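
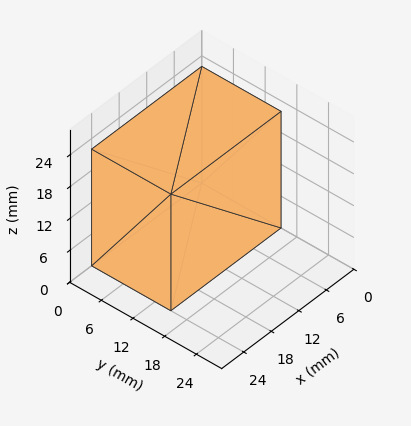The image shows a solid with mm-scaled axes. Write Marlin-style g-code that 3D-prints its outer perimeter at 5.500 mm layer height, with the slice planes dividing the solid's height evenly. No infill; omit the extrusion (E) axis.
Reading the render: the shape is a rectangular box, roughly 24 × 15 mm footprint and 22 mm tall (dimensions read to the nearest mm from the axis ticks). For the g-code, the solid's height is divided into equal slices at the stated Δz and each level perimeter traced with G1 moves after a G0 lift.

; perimeter-only toolpath
G21 ; units = mm
G90 ; absolute positioning
G28 ; home
; layer 1
G0 Z5.500
G0 X0.000 Y0.000
G1 X24.000 Y0.000
G1 X24.000 Y15.000
G1 X0.000 Y15.000
G1 X0.000 Y0.000
; layer 2
G0 Z11.000
G0 X0.000 Y0.000
G1 X24.000 Y0.000
G1 X24.000 Y15.000
G1 X0.000 Y15.000
G1 X0.000 Y0.000
; layer 3
G0 Z16.500
G0 X0.000 Y0.000
G1 X24.000 Y0.000
G1 X24.000 Y15.000
G1 X0.000 Y15.000
G1 X0.000 Y0.000
; layer 4
G0 Z22.000
G0 X0.000 Y0.000
G1 X24.000 Y0.000
G1 X24.000 Y15.000
G1 X0.000 Y15.000
G1 X0.000 Y0.000
M2 ; end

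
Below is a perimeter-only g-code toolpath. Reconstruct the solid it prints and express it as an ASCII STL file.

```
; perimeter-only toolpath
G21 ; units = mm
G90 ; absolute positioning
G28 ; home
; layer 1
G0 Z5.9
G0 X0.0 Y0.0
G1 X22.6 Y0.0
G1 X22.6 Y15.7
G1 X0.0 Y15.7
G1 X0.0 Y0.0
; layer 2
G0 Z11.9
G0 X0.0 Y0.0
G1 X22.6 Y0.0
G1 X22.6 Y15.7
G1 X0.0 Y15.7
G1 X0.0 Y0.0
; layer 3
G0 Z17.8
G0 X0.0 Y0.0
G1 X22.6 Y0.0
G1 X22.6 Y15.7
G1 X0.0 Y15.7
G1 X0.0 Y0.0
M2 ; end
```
solid part
  facet normal 0.0000 0.0000 -1.0000
    outer loop
      vertex 22.6 15.7 0.0
      vertex 22.6 0.0 0.0
      vertex 0.0 0.0 0.0
    endloop
  endfacet
  facet normal 0.0000 0.0000 -1.0000
    outer loop
      vertex 0.0 15.7 0.0
      vertex 22.6 15.7 0.0
      vertex 0.0 0.0 0.0
    endloop
  endfacet
  facet normal 0.0000 0.0000 1.0000
    outer loop
      vertex 0.0 0.0 17.8
      vertex 22.6 0.0 17.8
      vertex 22.6 15.7 17.8
    endloop
  endfacet
  facet normal 0.0000 0.0000 1.0000
    outer loop
      vertex 0.0 0.0 17.8
      vertex 22.6 15.7 17.8
      vertex 0.0 15.7 17.8
    endloop
  endfacet
  facet normal 0.0000 -1.0000 0.0000
    outer loop
      vertex 0.0 0.0 0.0
      vertex 22.6 0.0 0.0
      vertex 22.6 0.0 17.8
    endloop
  endfacet
  facet normal 0.0000 -1.0000 0.0000
    outer loop
      vertex 0.0 0.0 0.0
      vertex 22.6 0.0 17.8
      vertex 0.0 0.0 17.8
    endloop
  endfacet
  facet normal 0.0000 1.0000 0.0000
    outer loop
      vertex 22.6 15.7 17.8
      vertex 22.6 15.7 0.0
      vertex 0.0 15.7 0.0
    endloop
  endfacet
  facet normal 0.0000 1.0000 0.0000
    outer loop
      vertex 0.0 15.7 17.8
      vertex 22.6 15.7 17.8
      vertex 0.0 15.7 0.0
    endloop
  endfacet
  facet normal -1.0000 0.0000 0.0000
    outer loop
      vertex 0.0 15.7 17.8
      vertex 0.0 15.7 0.0
      vertex 0.0 0.0 0.0
    endloop
  endfacet
  facet normal -1.0000 0.0000 0.0000
    outer loop
      vertex 0.0 0.0 17.8
      vertex 0.0 15.7 17.8
      vertex 0.0 0.0 0.0
    endloop
  endfacet
  facet normal 1.0000 0.0000 0.0000
    outer loop
      vertex 22.6 0.0 0.0
      vertex 22.6 15.7 0.0
      vertex 22.6 15.7 17.8
    endloop
  endfacet
  facet normal 1.0000 0.0000 0.0000
    outer loop
      vertex 22.6 0.0 0.0
      vertex 22.6 15.7 17.8
      vertex 22.6 0.0 17.8
    endloop
  endfacet
endsolid part

The G0 Z moves step by Δz≈5.9 mm. Every layer's G1 loop is the same polygon, so the solid is a straight extrusion of it from z=0 to z≈17.8. Closing with flat bottom and top caps and triangulating gives 12 facets — a rectangular box, roughly 22.6 × 15.7 mm footprint and 17.8 mm tall.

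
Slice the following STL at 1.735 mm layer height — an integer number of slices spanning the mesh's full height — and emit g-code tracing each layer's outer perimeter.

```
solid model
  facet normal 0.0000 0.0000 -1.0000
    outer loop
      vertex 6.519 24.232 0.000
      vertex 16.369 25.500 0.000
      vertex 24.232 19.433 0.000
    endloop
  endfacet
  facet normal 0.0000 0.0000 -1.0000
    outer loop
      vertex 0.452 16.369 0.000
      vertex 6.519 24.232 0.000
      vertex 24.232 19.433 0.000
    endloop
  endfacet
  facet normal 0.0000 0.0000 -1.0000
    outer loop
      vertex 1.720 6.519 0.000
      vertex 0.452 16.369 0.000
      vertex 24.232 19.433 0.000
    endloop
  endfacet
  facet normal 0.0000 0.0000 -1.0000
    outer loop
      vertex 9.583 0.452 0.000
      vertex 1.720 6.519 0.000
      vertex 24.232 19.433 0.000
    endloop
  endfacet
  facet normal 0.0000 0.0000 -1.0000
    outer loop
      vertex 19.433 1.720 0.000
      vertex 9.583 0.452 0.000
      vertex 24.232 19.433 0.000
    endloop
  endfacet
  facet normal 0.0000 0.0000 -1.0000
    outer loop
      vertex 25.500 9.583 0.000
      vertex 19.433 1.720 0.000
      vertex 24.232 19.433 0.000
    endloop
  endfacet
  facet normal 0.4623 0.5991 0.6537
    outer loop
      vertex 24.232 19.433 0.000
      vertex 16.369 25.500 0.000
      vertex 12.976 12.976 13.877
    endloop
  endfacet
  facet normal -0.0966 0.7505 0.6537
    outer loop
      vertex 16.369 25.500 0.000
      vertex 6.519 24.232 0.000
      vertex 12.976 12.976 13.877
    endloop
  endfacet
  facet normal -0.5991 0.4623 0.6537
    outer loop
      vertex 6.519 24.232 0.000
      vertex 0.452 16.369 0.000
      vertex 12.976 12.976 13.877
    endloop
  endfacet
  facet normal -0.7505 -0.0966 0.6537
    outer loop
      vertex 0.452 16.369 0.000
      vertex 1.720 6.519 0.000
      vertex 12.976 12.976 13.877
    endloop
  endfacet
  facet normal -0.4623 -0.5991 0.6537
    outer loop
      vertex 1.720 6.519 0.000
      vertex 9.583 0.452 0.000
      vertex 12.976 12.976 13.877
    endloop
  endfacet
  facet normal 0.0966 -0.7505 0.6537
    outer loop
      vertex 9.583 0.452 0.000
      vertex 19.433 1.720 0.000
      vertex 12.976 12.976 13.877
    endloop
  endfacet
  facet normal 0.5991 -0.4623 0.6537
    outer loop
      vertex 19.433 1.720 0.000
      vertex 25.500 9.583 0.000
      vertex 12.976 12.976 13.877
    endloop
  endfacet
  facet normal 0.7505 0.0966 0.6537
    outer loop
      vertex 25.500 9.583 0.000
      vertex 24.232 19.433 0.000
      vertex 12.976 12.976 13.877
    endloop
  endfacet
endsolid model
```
; perimeter-only toolpath
G21 ; units = mm
G90 ; absolute positioning
G28 ; home
; layer 1
G0 Z1.735
G0 X22.825 Y18.626
G1 X15.945 Y23.934
G1 X7.326 Y22.825
G1 X2.018 Y15.945
G1 X3.127 Y7.326
G1 X10.007 Y2.018
G1 X18.626 Y3.127
G1 X23.934 Y10.007
G1 X22.825 Y18.626
; layer 2
G0 Z3.469
G0 X21.418 Y17.819
G1 X15.521 Y22.369
G1 X8.133 Y21.418
G1 X3.583 Y15.521
G1 X4.534 Y8.133
G1 X10.431 Y3.583
G1 X17.819 Y4.534
G1 X22.369 Y10.431
G1 X21.418 Y17.819
; layer 3
G0 Z5.204
G0 X20.011 Y17.012
G1 X15.097 Y20.803
G1 X8.940 Y20.011
G1 X5.149 Y15.097
G1 X5.941 Y8.940
G1 X10.855 Y5.149
G1 X17.012 Y5.941
G1 X20.803 Y10.855
G1 X20.011 Y17.012
; layer 4
G0 Z6.939
G0 X18.604 Y16.204
G1 X14.672 Y19.238
G1 X9.748 Y18.604
G1 X6.714 Y14.672
G1 X7.348 Y9.748
G1 X11.280 Y6.714
G1 X16.204 Y7.348
G1 X19.238 Y11.280
G1 X18.604 Y16.204
; layer 5
G0 Z8.673
G0 X17.197 Y15.397
G1 X14.248 Y17.672
G1 X10.555 Y17.197
G1 X8.280 Y14.248
G1 X8.755 Y10.555
G1 X11.704 Y8.280
G1 X15.397 Y8.755
G1 X17.672 Y11.704
G1 X17.197 Y15.397
; layer 6
G0 Z10.408
G0 X15.790 Y14.590
G1 X13.824 Y16.107
G1 X11.362 Y15.790
G1 X9.845 Y13.824
G1 X10.162 Y11.362
G1 X12.128 Y9.845
G1 X14.590 Y10.162
G1 X16.107 Y12.128
G1 X15.790 Y14.590
; layer 7
G0 Z12.142
G0 X14.383 Y13.783
G1 X13.400 Y14.542
G1 X12.169 Y14.383
G1 X11.411 Y13.400
G1 X11.569 Y12.169
G1 X12.552 Y11.411
G1 X13.783 Y11.569
G1 X14.542 Y12.552
G1 X14.383 Y13.783
M2 ; end

The solid is a regular 8-sided pyramid, base circumscribed radius ≈ 13 mm, apex at z ≈ 13.9 mm. Slicing at Δz = 1.735 mm — 8 equal slices spanning the solid's height, so layer i sits at z = i·h/8 — gives 7 non-empty perimeters. Each is a 8-segment closed polygon; G0 lifts to the layer z and rapids to the start vertex, then G1 traces the edges. The cross-section shrinks linearly with z (the slice at the apex is degenerate and omitted).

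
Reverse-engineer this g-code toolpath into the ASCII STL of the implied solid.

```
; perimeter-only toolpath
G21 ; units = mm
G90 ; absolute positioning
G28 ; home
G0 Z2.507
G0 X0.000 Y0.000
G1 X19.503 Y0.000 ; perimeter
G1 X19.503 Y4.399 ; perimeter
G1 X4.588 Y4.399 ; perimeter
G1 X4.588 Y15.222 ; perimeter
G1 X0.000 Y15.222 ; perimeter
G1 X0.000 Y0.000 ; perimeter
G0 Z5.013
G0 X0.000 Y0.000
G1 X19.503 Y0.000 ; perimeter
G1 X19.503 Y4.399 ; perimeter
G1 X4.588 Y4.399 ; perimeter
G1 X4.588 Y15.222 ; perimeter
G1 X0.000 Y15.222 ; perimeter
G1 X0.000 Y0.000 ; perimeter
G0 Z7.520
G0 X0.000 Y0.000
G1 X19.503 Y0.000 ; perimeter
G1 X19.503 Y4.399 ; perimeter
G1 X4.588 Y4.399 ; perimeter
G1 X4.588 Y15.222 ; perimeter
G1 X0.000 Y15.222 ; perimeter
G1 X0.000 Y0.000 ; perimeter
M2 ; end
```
solid part
  facet normal 0.0000 0.0000 -1.0000
    outer loop
      vertex 19.503 4.399 0.000
      vertex 19.503 0.000 0.000
      vertex 0.000 0.000 0.000
    endloop
  endfacet
  facet normal 0.0000 0.0000 -1.0000
    outer loop
      vertex 4.588 4.399 0.000
      vertex 19.503 4.399 0.000
      vertex 0.000 0.000 0.000
    endloop
  endfacet
  facet normal 0.0000 0.0000 -1.0000
    outer loop
      vertex 4.588 15.222 0.000
      vertex 4.588 4.399 0.000
      vertex 0.000 0.000 0.000
    endloop
  endfacet
  facet normal 0.0000 0.0000 -1.0000
    outer loop
      vertex 0.000 15.222 0.000
      vertex 4.588 15.222 0.000
      vertex 0.000 0.000 0.000
    endloop
  endfacet
  facet normal 0.0000 0.0000 1.0000
    outer loop
      vertex 0.000 0.000 7.520
      vertex 19.503 0.000 7.520
      vertex 19.503 4.399 7.520
    endloop
  endfacet
  facet normal 0.0000 0.0000 1.0000
    outer loop
      vertex 0.000 0.000 7.520
      vertex 19.503 4.399 7.520
      vertex 4.588 4.399 7.520
    endloop
  endfacet
  facet normal 0.0000 0.0000 1.0000
    outer loop
      vertex 0.000 0.000 7.520
      vertex 4.588 4.399 7.520
      vertex 4.588 15.222 7.520
    endloop
  endfacet
  facet normal 0.0000 0.0000 1.0000
    outer loop
      vertex 0.000 0.000 7.520
      vertex 4.588 15.222 7.520
      vertex 0.000 15.222 7.520
    endloop
  endfacet
  facet normal 0.0000 -1.0000 0.0000
    outer loop
      vertex 0.000 0.000 0.000
      vertex 19.503 0.000 0.000
      vertex 19.503 0.000 7.520
    endloop
  endfacet
  facet normal 0.0000 -1.0000 0.0000
    outer loop
      vertex 0.000 0.000 0.000
      vertex 19.503 0.000 7.520
      vertex 0.000 0.000 7.520
    endloop
  endfacet
  facet normal 1.0000 0.0000 0.0000
    outer loop
      vertex 19.503 0.000 0.000
      vertex 19.503 4.399 0.000
      vertex 19.503 4.399 7.520
    endloop
  endfacet
  facet normal 1.0000 0.0000 0.0000
    outer loop
      vertex 19.503 0.000 0.000
      vertex 19.503 4.399 7.520
      vertex 19.503 0.000 7.520
    endloop
  endfacet
  facet normal 0.0000 1.0000 0.0000
    outer loop
      vertex 19.503 4.399 0.000
      vertex 4.588 4.399 0.000
      vertex 4.588 4.399 7.520
    endloop
  endfacet
  facet normal 0.0000 1.0000 0.0000
    outer loop
      vertex 19.503 4.399 0.000
      vertex 4.588 4.399 7.520
      vertex 19.503 4.399 7.520
    endloop
  endfacet
  facet normal 1.0000 0.0000 0.0000
    outer loop
      vertex 4.588 4.399 0.000
      vertex 4.588 15.222 0.000
      vertex 4.588 15.222 7.520
    endloop
  endfacet
  facet normal 1.0000 0.0000 0.0000
    outer loop
      vertex 4.588 4.399 0.000
      vertex 4.588 15.222 7.520
      vertex 4.588 4.399 7.520
    endloop
  endfacet
  facet normal 0.0000 1.0000 0.0000
    outer loop
      vertex 4.588 15.222 0.000
      vertex 0.000 15.222 0.000
      vertex 0.000 15.222 7.520
    endloop
  endfacet
  facet normal 0.0000 1.0000 0.0000
    outer loop
      vertex 4.588 15.222 0.000
      vertex 0.000 15.222 7.520
      vertex 4.588 15.222 7.520
    endloop
  endfacet
  facet normal -1.0000 0.0000 0.0000
    outer loop
      vertex 0.000 15.222 0.000
      vertex 0.000 0.000 0.000
      vertex 0.000 0.000 7.520
    endloop
  endfacet
  facet normal -1.0000 0.0000 0.0000
    outer loop
      vertex 0.000 15.222 0.000
      vertex 0.000 0.000 7.520
      vertex 0.000 15.222 7.520
    endloop
  endfacet
endsolid part

The G0 Z moves step by Δz≈2.507 mm. Every layer's G1 loop is the same polygon, so the solid is a straight extrusion of it from z=0 to z≈7.52. Closing with flat bottom and top caps and triangulating gives 20 facets — an L-shaped prism: outer 19.5 × 15.2 mm, arm thicknesses ≈ 4.4 mm (horizontal) and 4.59 mm (vertical), extruded 7.52 mm in z.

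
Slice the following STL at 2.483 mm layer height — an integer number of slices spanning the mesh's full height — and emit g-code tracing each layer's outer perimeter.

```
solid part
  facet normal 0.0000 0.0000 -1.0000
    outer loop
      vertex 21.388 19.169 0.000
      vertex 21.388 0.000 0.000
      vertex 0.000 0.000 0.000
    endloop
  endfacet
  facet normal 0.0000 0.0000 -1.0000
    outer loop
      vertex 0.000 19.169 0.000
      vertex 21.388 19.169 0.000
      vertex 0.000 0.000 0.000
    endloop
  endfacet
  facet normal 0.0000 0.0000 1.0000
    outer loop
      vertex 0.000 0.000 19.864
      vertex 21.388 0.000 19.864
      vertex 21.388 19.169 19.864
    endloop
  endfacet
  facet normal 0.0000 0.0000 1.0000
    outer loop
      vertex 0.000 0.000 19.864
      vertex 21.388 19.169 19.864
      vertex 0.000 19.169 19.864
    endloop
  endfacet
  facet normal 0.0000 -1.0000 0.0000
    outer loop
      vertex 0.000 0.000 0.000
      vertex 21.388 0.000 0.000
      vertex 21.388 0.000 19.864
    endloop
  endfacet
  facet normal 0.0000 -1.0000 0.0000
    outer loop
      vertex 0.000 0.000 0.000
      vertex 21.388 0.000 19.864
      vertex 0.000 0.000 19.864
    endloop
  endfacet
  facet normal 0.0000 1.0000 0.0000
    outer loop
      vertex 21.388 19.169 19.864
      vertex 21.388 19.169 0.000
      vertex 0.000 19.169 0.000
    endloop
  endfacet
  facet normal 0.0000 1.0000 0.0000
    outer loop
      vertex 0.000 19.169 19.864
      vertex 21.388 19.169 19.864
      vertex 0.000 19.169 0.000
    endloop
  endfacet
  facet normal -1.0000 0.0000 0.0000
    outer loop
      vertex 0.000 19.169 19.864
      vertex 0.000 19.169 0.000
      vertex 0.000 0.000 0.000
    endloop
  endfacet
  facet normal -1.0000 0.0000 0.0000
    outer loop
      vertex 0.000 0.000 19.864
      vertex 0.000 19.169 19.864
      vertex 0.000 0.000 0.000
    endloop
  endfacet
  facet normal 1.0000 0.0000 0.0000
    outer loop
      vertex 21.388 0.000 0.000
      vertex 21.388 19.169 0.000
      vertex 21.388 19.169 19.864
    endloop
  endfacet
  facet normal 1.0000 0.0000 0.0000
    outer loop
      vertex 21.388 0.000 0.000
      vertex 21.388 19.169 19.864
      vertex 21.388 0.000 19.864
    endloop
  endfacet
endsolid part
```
; perimeter-only toolpath
G21 ; units = mm
G90 ; absolute positioning
G28 ; home
; layer 1
G0 Z2.483
G0 X0.000 Y0.000
G1 X21.388 Y0.000
G1 X21.388 Y19.169
G1 X0.000 Y19.169
G1 X0.000 Y0.000
; layer 2
G0 Z4.966
G0 X0.000 Y0.000
G1 X21.388 Y0.000
G1 X21.388 Y19.169
G1 X0.000 Y19.169
G1 X0.000 Y0.000
; layer 3
G0 Z7.449
G0 X0.000 Y0.000
G1 X21.388 Y0.000
G1 X21.388 Y19.169
G1 X0.000 Y19.169
G1 X0.000 Y0.000
; layer 4
G0 Z9.932
G0 X0.000 Y0.000
G1 X21.388 Y0.000
G1 X21.388 Y19.169
G1 X0.000 Y19.169
G1 X0.000 Y0.000
; layer 5
G0 Z12.415
G0 X0.000 Y0.000
G1 X21.388 Y0.000
G1 X21.388 Y19.169
G1 X0.000 Y19.169
G1 X0.000 Y0.000
; layer 6
G0 Z14.898
G0 X0.000 Y0.000
G1 X21.388 Y0.000
G1 X21.388 Y19.169
G1 X0.000 Y19.169
G1 X0.000 Y0.000
; layer 7
G0 Z17.381
G0 X0.000 Y0.000
G1 X21.388 Y0.000
G1 X21.388 Y19.169
G1 X0.000 Y19.169
G1 X0.000 Y0.000
; layer 8
G0 Z19.864
G0 X0.000 Y0.000
G1 X21.388 Y0.000
G1 X21.388 Y19.169
G1 X0.000 Y19.169
G1 X0.000 Y0.000
M2 ; end

The solid is a rectangular box, roughly 21.4 × 19.2 mm footprint and 19.9 mm tall. Slicing at Δz = 2.483 mm — 8 equal slices spanning the solid's height, so layer i sits at z = i·h/8 — gives 8 non-empty perimeters. Each is a 4-segment closed polygon; G0 lifts to the layer z and rapids to the start vertex, then G1 traces the edges.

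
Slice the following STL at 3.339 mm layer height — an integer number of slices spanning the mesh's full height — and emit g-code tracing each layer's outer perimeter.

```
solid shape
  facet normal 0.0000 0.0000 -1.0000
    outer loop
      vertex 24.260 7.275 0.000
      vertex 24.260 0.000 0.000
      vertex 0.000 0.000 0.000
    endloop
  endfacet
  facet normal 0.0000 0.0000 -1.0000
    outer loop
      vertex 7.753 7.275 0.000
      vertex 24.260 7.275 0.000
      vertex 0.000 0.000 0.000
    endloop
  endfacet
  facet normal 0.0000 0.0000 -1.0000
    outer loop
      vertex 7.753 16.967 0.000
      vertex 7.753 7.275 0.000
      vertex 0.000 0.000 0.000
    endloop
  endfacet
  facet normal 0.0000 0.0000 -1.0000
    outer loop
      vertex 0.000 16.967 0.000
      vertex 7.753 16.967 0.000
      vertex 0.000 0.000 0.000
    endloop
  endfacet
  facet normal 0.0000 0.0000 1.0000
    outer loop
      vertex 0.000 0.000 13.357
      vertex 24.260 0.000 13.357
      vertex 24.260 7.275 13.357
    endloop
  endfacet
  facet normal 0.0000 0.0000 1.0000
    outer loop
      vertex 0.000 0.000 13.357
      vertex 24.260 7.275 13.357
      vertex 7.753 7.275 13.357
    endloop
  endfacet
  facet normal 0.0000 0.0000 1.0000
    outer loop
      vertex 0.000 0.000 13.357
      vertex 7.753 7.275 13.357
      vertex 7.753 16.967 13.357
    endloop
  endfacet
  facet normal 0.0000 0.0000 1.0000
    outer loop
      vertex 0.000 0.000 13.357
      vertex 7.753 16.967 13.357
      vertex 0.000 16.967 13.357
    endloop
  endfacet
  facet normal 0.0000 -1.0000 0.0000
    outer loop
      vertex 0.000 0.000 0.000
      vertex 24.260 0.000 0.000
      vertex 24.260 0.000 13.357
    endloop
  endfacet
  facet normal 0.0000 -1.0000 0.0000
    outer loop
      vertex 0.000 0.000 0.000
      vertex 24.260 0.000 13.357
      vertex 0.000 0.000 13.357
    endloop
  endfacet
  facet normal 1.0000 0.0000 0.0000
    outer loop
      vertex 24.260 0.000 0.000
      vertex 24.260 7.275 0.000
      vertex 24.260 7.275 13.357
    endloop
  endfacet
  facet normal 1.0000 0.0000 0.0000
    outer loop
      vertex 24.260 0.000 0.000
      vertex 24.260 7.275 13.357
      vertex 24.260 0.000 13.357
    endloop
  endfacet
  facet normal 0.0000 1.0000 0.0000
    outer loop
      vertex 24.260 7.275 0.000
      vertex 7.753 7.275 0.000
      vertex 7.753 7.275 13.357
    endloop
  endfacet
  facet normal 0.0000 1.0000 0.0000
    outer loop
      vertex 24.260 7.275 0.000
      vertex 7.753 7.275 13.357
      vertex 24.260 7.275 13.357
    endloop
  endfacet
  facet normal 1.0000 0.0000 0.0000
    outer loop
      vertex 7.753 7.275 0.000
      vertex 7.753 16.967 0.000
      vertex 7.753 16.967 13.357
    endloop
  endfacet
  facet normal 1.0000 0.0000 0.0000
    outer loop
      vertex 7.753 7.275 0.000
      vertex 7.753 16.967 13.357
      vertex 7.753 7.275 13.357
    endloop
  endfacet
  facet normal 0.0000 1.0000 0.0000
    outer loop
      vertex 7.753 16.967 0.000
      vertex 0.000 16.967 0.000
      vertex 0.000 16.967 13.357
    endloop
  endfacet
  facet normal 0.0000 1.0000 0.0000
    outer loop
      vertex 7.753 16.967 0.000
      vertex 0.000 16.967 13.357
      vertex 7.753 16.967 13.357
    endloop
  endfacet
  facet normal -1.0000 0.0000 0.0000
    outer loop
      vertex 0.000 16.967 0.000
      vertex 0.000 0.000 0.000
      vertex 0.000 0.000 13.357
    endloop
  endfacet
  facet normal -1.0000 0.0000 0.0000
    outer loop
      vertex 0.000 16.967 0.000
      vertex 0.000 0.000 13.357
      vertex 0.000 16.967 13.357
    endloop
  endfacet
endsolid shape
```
; perimeter-only toolpath
G21 ; units = mm
G90 ; absolute positioning
G28 ; home
; layer 1
G0 Z3.339
G0 X0.000 Y0.000
G1 X24.260 Y0.000
G1 X24.260 Y7.275
G1 X7.753 Y7.275
G1 X7.753 Y16.967
G1 X0.000 Y16.967
G1 X0.000 Y0.000
; layer 2
G0 Z6.678
G0 X0.000 Y0.000
G1 X24.260 Y0.000
G1 X24.260 Y7.275
G1 X7.753 Y7.275
G1 X7.753 Y16.967
G1 X0.000 Y16.967
G1 X0.000 Y0.000
; layer 3
G0 Z10.018
G0 X0.000 Y0.000
G1 X24.260 Y0.000
G1 X24.260 Y7.275
G1 X7.753 Y7.275
G1 X7.753 Y16.967
G1 X0.000 Y16.967
G1 X0.000 Y0.000
; layer 4
G0 Z13.357
G0 X0.000 Y0.000
G1 X24.260 Y0.000
G1 X24.260 Y7.275
G1 X7.753 Y7.275
G1 X7.753 Y16.967
G1 X0.000 Y16.967
G1 X0.000 Y0.000
M2 ; end

The solid is an L-shaped prism: outer 24.3 × 17 mm, arm thicknesses ≈ 7.28 mm (horizontal) and 7.75 mm (vertical), extruded 13.4 mm in z. Slicing at Δz = 3.339 mm — 4 equal slices spanning the solid's height, so layer i sits at z = i·h/4 — gives 4 non-empty perimeters. Each is a 6-segment closed polygon; G0 lifts to the layer z and rapids to the start vertex, then G1 traces the edges.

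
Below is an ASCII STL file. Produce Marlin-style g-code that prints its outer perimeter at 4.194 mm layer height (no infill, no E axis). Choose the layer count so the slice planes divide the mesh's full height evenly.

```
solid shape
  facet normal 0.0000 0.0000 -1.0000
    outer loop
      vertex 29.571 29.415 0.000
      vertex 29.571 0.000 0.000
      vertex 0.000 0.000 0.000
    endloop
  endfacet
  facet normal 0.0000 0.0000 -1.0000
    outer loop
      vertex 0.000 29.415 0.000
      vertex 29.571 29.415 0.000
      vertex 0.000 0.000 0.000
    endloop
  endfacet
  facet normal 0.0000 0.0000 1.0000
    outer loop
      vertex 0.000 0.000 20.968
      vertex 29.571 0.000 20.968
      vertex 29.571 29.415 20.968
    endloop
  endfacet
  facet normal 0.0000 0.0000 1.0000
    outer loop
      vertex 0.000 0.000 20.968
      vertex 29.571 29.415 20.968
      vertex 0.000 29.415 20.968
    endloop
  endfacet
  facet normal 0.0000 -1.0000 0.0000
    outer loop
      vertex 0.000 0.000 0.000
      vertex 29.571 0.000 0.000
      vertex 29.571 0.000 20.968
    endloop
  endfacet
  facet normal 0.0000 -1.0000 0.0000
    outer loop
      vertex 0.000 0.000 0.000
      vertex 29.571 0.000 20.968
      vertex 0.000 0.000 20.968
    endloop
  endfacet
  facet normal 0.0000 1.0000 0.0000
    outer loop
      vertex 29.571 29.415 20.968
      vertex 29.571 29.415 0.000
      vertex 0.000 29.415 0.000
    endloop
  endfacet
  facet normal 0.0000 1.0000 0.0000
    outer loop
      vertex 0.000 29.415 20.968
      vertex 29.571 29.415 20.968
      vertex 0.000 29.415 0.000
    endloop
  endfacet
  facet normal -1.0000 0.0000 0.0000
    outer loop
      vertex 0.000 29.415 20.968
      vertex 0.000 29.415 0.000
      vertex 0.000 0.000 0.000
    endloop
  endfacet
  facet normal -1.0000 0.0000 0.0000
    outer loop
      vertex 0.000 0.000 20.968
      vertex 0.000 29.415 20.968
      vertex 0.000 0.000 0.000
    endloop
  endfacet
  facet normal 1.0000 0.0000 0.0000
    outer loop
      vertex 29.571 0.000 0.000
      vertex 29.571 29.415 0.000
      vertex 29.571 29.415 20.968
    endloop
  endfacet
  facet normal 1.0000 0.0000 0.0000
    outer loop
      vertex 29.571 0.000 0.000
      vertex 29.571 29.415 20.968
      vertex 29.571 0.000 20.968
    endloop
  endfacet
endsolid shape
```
; perimeter-only toolpath
G21 ; units = mm
G90 ; absolute positioning
G28 ; home
; layer 1
G0 Z4.194
G0 X0.000 Y0.000
G1 X29.571 Y0.000
G1 X29.571 Y29.415
G1 X0.000 Y29.415
G1 X0.000 Y0.000
; layer 2
G0 Z8.387
G0 X0.000 Y0.000
G1 X29.571 Y0.000
G1 X29.571 Y29.415
G1 X0.000 Y29.415
G1 X0.000 Y0.000
; layer 3
G0 Z12.581
G0 X0.000 Y0.000
G1 X29.571 Y0.000
G1 X29.571 Y29.415
G1 X0.000 Y29.415
G1 X0.000 Y0.000
; layer 4
G0 Z16.774
G0 X0.000 Y0.000
G1 X29.571 Y0.000
G1 X29.571 Y29.415
G1 X0.000 Y29.415
G1 X0.000 Y0.000
; layer 5
G0 Z20.968
G0 X0.000 Y0.000
G1 X29.571 Y0.000
G1 X29.571 Y29.415
G1 X0.000 Y29.415
G1 X0.000 Y0.000
M2 ; end

The solid is a rectangular box, roughly 29.6 × 29.4 mm footprint and 21 mm tall. Slicing at Δz = 4.194 mm — 5 equal slices spanning the solid's height, so layer i sits at z = i·h/5 — gives 5 non-empty perimeters. Each is a 4-segment closed polygon; G0 lifts to the layer z and rapids to the start vertex, then G1 traces the edges.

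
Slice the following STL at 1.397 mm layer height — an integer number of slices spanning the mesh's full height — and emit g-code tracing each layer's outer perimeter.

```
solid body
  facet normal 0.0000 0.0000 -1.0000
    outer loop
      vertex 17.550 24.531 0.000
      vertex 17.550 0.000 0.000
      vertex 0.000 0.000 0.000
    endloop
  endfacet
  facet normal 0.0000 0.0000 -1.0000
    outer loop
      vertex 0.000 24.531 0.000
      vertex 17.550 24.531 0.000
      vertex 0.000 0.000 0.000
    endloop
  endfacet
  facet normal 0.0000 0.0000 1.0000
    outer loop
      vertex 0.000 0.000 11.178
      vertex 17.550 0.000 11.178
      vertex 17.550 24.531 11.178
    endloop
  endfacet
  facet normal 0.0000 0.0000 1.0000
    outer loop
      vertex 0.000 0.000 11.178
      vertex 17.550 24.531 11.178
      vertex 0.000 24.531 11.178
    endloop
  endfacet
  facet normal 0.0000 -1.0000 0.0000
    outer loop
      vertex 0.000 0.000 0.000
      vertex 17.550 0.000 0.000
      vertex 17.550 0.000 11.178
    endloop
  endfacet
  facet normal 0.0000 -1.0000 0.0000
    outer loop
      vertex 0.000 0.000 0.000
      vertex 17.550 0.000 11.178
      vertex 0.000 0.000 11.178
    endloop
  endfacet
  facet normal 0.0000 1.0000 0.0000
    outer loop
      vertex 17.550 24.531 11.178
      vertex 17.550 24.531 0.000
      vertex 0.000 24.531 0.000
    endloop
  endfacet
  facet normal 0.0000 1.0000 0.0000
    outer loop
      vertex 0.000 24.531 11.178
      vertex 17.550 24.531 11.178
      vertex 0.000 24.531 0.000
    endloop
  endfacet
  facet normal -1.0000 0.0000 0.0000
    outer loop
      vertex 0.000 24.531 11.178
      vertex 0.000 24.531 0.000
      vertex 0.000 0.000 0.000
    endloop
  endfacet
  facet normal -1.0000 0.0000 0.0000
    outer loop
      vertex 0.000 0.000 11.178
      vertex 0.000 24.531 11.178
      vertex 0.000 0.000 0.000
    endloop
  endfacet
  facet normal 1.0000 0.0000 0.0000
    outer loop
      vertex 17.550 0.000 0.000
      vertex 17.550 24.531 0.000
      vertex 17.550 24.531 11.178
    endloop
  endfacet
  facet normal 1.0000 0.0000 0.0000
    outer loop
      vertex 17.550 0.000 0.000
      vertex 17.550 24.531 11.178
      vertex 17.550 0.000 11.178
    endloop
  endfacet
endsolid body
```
; perimeter-only toolpath
G21 ; units = mm
G90 ; absolute positioning
G28 ; home
; layer 1
G0 Z1.397
G0 X0.000 Y0.000
G1 X17.550 Y0.000
G1 X17.550 Y24.531
G1 X0.000 Y24.531
G1 X0.000 Y0.000
; layer 2
G0 Z2.795
G0 X0.000 Y0.000
G1 X17.550 Y0.000
G1 X17.550 Y24.531
G1 X0.000 Y24.531
G1 X0.000 Y0.000
; layer 3
G0 Z4.192
G0 X0.000 Y0.000
G1 X17.550 Y0.000
G1 X17.550 Y24.531
G1 X0.000 Y24.531
G1 X0.000 Y0.000
; layer 4
G0 Z5.589
G0 X0.000 Y0.000
G1 X17.550 Y0.000
G1 X17.550 Y24.531
G1 X0.000 Y24.531
G1 X0.000 Y0.000
; layer 5
G0 Z6.986
G0 X0.000 Y0.000
G1 X17.550 Y0.000
G1 X17.550 Y24.531
G1 X0.000 Y24.531
G1 X0.000 Y0.000
; layer 6
G0 Z8.384
G0 X0.000 Y0.000
G1 X17.550 Y0.000
G1 X17.550 Y24.531
G1 X0.000 Y24.531
G1 X0.000 Y0.000
; layer 7
G0 Z9.781
G0 X0.000 Y0.000
G1 X17.550 Y0.000
G1 X17.550 Y24.531
G1 X0.000 Y24.531
G1 X0.000 Y0.000
; layer 8
G0 Z11.178
G0 X0.000 Y0.000
G1 X17.550 Y0.000
G1 X17.550 Y24.531
G1 X0.000 Y24.531
G1 X0.000 Y0.000
M2 ; end

The solid is a rectangular box, roughly 17.6 × 24.5 mm footprint and 11.2 mm tall. Slicing at Δz = 1.397 mm — 8 equal slices spanning the solid's height, so layer i sits at z = i·h/8 — gives 8 non-empty perimeters. Each is a 4-segment closed polygon; G0 lifts to the layer z and rapids to the start vertex, then G1 traces the edges.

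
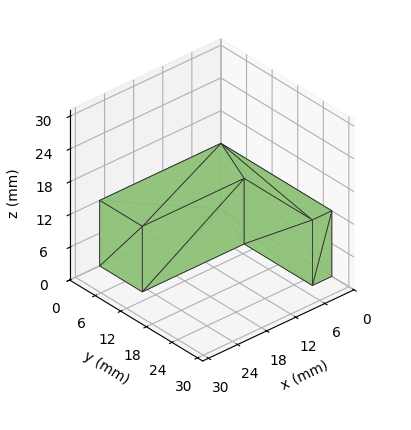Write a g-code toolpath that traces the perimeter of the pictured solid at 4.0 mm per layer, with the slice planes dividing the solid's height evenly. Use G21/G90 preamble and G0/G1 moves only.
Reading the render: the shape is an L-shaped prism: outer 25 × 26 mm, arm thicknesses ≈ 10 mm (horizontal) and 4 mm (vertical), extruded 12 mm in z (dimensions read to the nearest mm from the axis ticks). For the g-code, the solid's height is divided into equal slices at the stated Δz and each level perimeter traced with G1 moves after a G0 lift.

; perimeter-only toolpath
G21 ; units = mm
G90 ; absolute positioning
G28 ; home
; layer 1
G0 Z4.0
G0 X0.0 Y0.0
G1 X25.0 Y0.0
G1 X25.0 Y10.0
G1 X4.0 Y10.0
G1 X4.0 Y26.0
G1 X0.0 Y26.0
G1 X0.0 Y0.0
; layer 2
G0 Z8.0
G0 X0.0 Y0.0
G1 X25.0 Y0.0
G1 X25.0 Y10.0
G1 X4.0 Y10.0
G1 X4.0 Y26.0
G1 X0.0 Y26.0
G1 X0.0 Y0.0
; layer 3
G0 Z12.0
G0 X0.0 Y0.0
G1 X25.0 Y0.0
G1 X25.0 Y10.0
G1 X4.0 Y10.0
G1 X4.0 Y26.0
G1 X0.0 Y26.0
G1 X0.0 Y0.0
M2 ; end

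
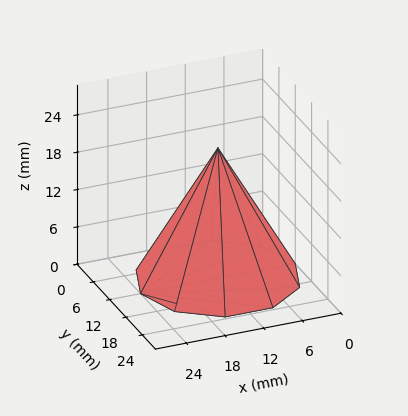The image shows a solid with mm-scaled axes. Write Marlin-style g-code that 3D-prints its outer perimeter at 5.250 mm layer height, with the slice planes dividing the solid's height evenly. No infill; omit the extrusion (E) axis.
Reading the render: the shape is a regular 10-sided pyramid, base circumscribed radius ≈ 12 mm, apex at z ≈ 21 mm (dimensions read to the nearest mm from the axis ticks). For the g-code, the solid's height is divided into equal slices at the stated Δz and each level perimeter traced with G1 moves after a G0 lift.

; perimeter-only toolpath
G21 ; units = mm
G90 ; absolute positioning
G28 ; home
; layer 1
G0 Z5.250
G0 X21.000 Y12.000
G1 X19.281 Y17.290
G1 X14.781 Y20.560
G1 X9.219 Y20.560
G1 X4.719 Y17.290
G1 X3.000 Y12.000
G1 X4.719 Y6.710
G1 X9.219 Y3.440
G1 X14.781 Y3.440
G1 X19.281 Y6.710
G1 X21.000 Y12.000
; layer 2
G0 Z10.500
G0 X18.000 Y12.000
G1 X16.854 Y15.527
G1 X13.854 Y17.706
G1 X10.146 Y17.706
G1 X7.146 Y15.527
G1 X6.000 Y12.000
G1 X7.146 Y8.473
G1 X10.146 Y6.293
G1 X13.854 Y6.293
G1 X16.854 Y8.473
G1 X18.000 Y12.000
; layer 3
G0 Z15.750
G0 X15.000 Y12.000
G1 X14.427 Y13.763
G1 X12.927 Y14.853
G1 X11.073 Y14.853
G1 X9.573 Y13.763
G1 X9.000 Y12.000
G1 X9.573 Y10.237
G1 X11.073 Y9.147
G1 X12.927 Y9.147
G1 X14.427 Y10.237
G1 X15.000 Y12.000
M2 ; end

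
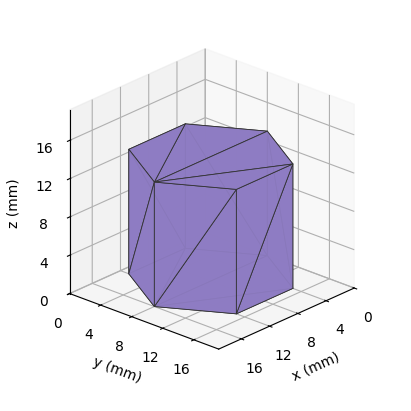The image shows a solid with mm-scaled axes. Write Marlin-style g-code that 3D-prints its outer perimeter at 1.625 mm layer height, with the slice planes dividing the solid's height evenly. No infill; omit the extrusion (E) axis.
Reading the render: the shape is a regular 6-sided prism (a cylinder approximated with 6 flat sides), circumscribed radius ≈ 8 mm, height ≈ 13 mm (dimensions read to the nearest mm from the axis ticks). For the g-code, the solid's height is divided into equal slices at the stated Δz and each level perimeter traced with G1 moves after a G0 lift.

; perimeter-only toolpath
G21 ; units = mm
G90 ; absolute positioning
G28 ; home
; layer 1
G0 Z1.625
G0 X16.000 Y8.000
G1 X12.000 Y14.928
G1 X4.000 Y14.928
G1 X0.000 Y8.000
G1 X4.000 Y1.072
G1 X12.000 Y1.072
G1 X16.000 Y8.000
; layer 2
G0 Z3.250
G0 X16.000 Y8.000
G1 X12.000 Y14.928
G1 X4.000 Y14.928
G1 X0.000 Y8.000
G1 X4.000 Y1.072
G1 X12.000 Y1.072
G1 X16.000 Y8.000
; layer 3
G0 Z4.875
G0 X16.000 Y8.000
G1 X12.000 Y14.928
G1 X4.000 Y14.928
G1 X0.000 Y8.000
G1 X4.000 Y1.072
G1 X12.000 Y1.072
G1 X16.000 Y8.000
; layer 4
G0 Z6.500
G0 X16.000 Y8.000
G1 X12.000 Y14.928
G1 X4.000 Y14.928
G1 X0.000 Y8.000
G1 X4.000 Y1.072
G1 X12.000 Y1.072
G1 X16.000 Y8.000
; layer 5
G0 Z8.125
G0 X16.000 Y8.000
G1 X12.000 Y14.928
G1 X4.000 Y14.928
G1 X0.000 Y8.000
G1 X4.000 Y1.072
G1 X12.000 Y1.072
G1 X16.000 Y8.000
; layer 6
G0 Z9.750
G0 X16.000 Y8.000
G1 X12.000 Y14.928
G1 X4.000 Y14.928
G1 X0.000 Y8.000
G1 X4.000 Y1.072
G1 X12.000 Y1.072
G1 X16.000 Y8.000
; layer 7
G0 Z11.375
G0 X16.000 Y8.000
G1 X12.000 Y14.928
G1 X4.000 Y14.928
G1 X0.000 Y8.000
G1 X4.000 Y1.072
G1 X12.000 Y1.072
G1 X16.000 Y8.000
; layer 8
G0 Z13.000
G0 X16.000 Y8.000
G1 X12.000 Y14.928
G1 X4.000 Y14.928
G1 X0.000 Y8.000
G1 X4.000 Y1.072
G1 X12.000 Y1.072
G1 X16.000 Y8.000
M2 ; end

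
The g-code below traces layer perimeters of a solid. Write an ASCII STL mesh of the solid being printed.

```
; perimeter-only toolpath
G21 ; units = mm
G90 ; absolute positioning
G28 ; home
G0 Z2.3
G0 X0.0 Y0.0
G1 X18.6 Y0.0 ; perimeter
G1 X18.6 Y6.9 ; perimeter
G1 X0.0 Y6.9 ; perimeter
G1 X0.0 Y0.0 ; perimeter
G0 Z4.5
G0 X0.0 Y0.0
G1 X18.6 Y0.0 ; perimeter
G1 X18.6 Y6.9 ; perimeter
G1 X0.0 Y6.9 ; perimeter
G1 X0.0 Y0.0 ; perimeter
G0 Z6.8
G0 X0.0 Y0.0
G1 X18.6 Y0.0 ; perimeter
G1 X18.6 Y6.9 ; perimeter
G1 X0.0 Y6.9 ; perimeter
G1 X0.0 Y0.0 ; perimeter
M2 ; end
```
solid part
  facet normal 0.0000 0.0000 -1.0000
    outer loop
      vertex 18.6 6.9 0.0
      vertex 18.6 0.0 0.0
      vertex 0.0 0.0 0.0
    endloop
  endfacet
  facet normal 0.0000 0.0000 -1.0000
    outer loop
      vertex 0.0 6.9 0.0
      vertex 18.6 6.9 0.0
      vertex 0.0 0.0 0.0
    endloop
  endfacet
  facet normal 0.0000 0.0000 1.0000
    outer loop
      vertex 0.0 0.0 6.8
      vertex 18.6 0.0 6.8
      vertex 18.6 6.9 6.8
    endloop
  endfacet
  facet normal 0.0000 0.0000 1.0000
    outer loop
      vertex 0.0 0.0 6.8
      vertex 18.6 6.9 6.8
      vertex 0.0 6.9 6.8
    endloop
  endfacet
  facet normal 0.0000 -1.0000 0.0000
    outer loop
      vertex 0.0 0.0 0.0
      vertex 18.6 0.0 0.0
      vertex 18.6 0.0 6.8
    endloop
  endfacet
  facet normal 0.0000 -1.0000 0.0000
    outer loop
      vertex 0.0 0.0 0.0
      vertex 18.6 0.0 6.8
      vertex 0.0 0.0 6.8
    endloop
  endfacet
  facet normal 0.0000 1.0000 0.0000
    outer loop
      vertex 18.6 6.9 6.8
      vertex 18.6 6.9 0.0
      vertex 0.0 6.9 0.0
    endloop
  endfacet
  facet normal 0.0000 1.0000 0.0000
    outer loop
      vertex 0.0 6.9 6.8
      vertex 18.6 6.9 6.8
      vertex 0.0 6.9 0.0
    endloop
  endfacet
  facet normal -1.0000 0.0000 0.0000
    outer loop
      vertex 0.0 6.9 6.8
      vertex 0.0 6.9 0.0
      vertex 0.0 0.0 0.0
    endloop
  endfacet
  facet normal -1.0000 0.0000 0.0000
    outer loop
      vertex 0.0 0.0 6.8
      vertex 0.0 6.9 6.8
      vertex 0.0 0.0 0.0
    endloop
  endfacet
  facet normal 1.0000 0.0000 0.0000
    outer loop
      vertex 18.6 0.0 0.0
      vertex 18.6 6.9 0.0
      vertex 18.6 6.9 6.8
    endloop
  endfacet
  facet normal 1.0000 0.0000 0.0000
    outer loop
      vertex 18.6 0.0 0.0
      vertex 18.6 6.9 6.8
      vertex 18.6 0.0 6.8
    endloop
  endfacet
endsolid part

The G0 Z moves step by Δz≈2.3 mm. Every layer's G1 loop is the same polygon, so the solid is a straight extrusion of it from z=0 to z≈6.8. Closing with flat bottom and top caps and triangulating gives 12 facets — a rectangular box, roughly 18.6 × 6.9 mm footprint and 6.8 mm tall.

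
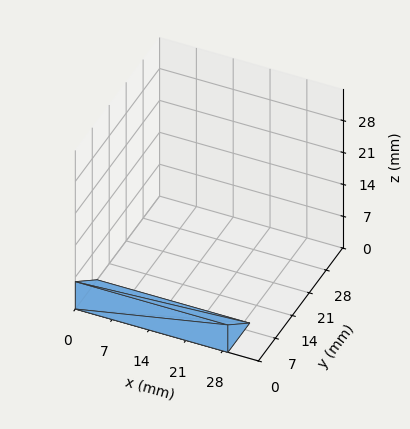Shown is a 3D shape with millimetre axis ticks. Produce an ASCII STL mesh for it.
Reading the render: the shape is a wedge (ramp): 29 × 9 mm base, rising to 6 mm along the y=0 edge and sloping linearly to z=0 at y=9 (dimensions read to the nearest mm from the axis ticks). For the STL, each face is triangulated and given an outward normal.

solid part
  facet normal 0.0000 0.0000 -1.0000
    outer loop
      vertex 29.000 9.000 0.000
      vertex 29.000 0.000 0.000
      vertex 0.000 0.000 0.000
    endloop
  endfacet
  facet normal 0.0000 0.0000 -1.0000
    outer loop
      vertex 0.000 9.000 0.000
      vertex 29.000 9.000 0.000
      vertex 0.000 0.000 0.000
    endloop
  endfacet
  facet normal 0.0000 -1.0000 0.0000
    outer loop
      vertex 0.000 0.000 0.000
      vertex 29.000 0.000 0.000
      vertex 29.000 0.000 6.000
    endloop
  endfacet
  facet normal 0.0000 -1.0000 0.0000
    outer loop
      vertex 0.000 0.000 0.000
      vertex 29.000 0.000 6.000
      vertex 0.000 0.000 6.000
    endloop
  endfacet
  facet normal 0.0000 0.5547 0.8321
    outer loop
      vertex 0.000 0.000 6.000
      vertex 29.000 0.000 6.000
      vertex 29.000 9.000 0.000
    endloop
  endfacet
  facet normal 0.0000 0.5547 0.8321
    outer loop
      vertex 0.000 0.000 6.000
      vertex 29.000 9.000 0.000
      vertex 0.000 9.000 0.000
    endloop
  endfacet
  facet normal -1.0000 0.0000 0.0000
    outer loop
      vertex 0.000 0.000 6.000
      vertex 0.000 9.000 0.000
      vertex 0.000 0.000 0.000
    endloop
  endfacet
  facet normal 1.0000 0.0000 0.0000
    outer loop
      vertex 29.000 0.000 0.000
      vertex 29.000 9.000 0.000
      vertex 29.000 0.000 6.000
    endloop
  endfacet
endsolid part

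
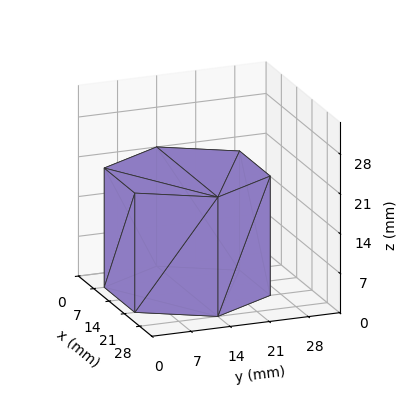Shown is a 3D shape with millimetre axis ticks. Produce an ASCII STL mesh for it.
Reading the render: the shape is a regular 6-sided prism (a cylinder approximated with 6 flat sides), circumscribed radius ≈ 14 mm, height ≈ 21 mm (dimensions read to the nearest mm from the axis ticks). For the STL, each face is triangulated and given an outward normal.

solid part
  facet normal 0.0000 0.0000 -1.0000
    outer loop
      vertex 7.00 26.12 0.00
      vertex 21.00 26.12 0.00
      vertex 28.00 14.00 0.00
    endloop
  endfacet
  facet normal 0.0000 0.0000 -1.0000
    outer loop
      vertex 0.00 14.00 0.00
      vertex 7.00 26.12 0.00
      vertex 28.00 14.00 0.00
    endloop
  endfacet
  facet normal 0.0000 0.0000 -1.0000
    outer loop
      vertex 7.00 1.88 0.00
      vertex 0.00 14.00 0.00
      vertex 28.00 14.00 0.00
    endloop
  endfacet
  facet normal 0.0000 0.0000 -1.0000
    outer loop
      vertex 21.00 1.88 0.00
      vertex 7.00 1.88 0.00
      vertex 28.00 14.00 0.00
    endloop
  endfacet
  facet normal 0.0000 0.0000 1.0000
    outer loop
      vertex 28.00 14.00 21.00
      vertex 21.00 26.12 21.00
      vertex 7.00 26.12 21.00
    endloop
  endfacet
  facet normal 0.0000 0.0000 1.0000
    outer loop
      vertex 28.00 14.00 21.00
      vertex 7.00 26.12 21.00
      vertex 0.00 14.00 21.00
    endloop
  endfacet
  facet normal 0.0000 0.0000 1.0000
    outer loop
      vertex 28.00 14.00 21.00
      vertex 0.00 14.00 21.00
      vertex 7.00 1.88 21.00
    endloop
  endfacet
  facet normal 0.0000 0.0000 1.0000
    outer loop
      vertex 28.00 14.00 21.00
      vertex 7.00 1.88 21.00
      vertex 21.00 1.88 21.00
    endloop
  endfacet
  facet normal 0.8659 0.5001 0.0000
    outer loop
      vertex 28.00 14.00 0.00
      vertex 21.00 26.12 0.00
      vertex 21.00 26.12 21.00
    endloop
  endfacet
  facet normal 0.8659 0.5001 0.0000
    outer loop
      vertex 28.00 14.00 0.00
      vertex 21.00 26.12 21.00
      vertex 28.00 14.00 21.00
    endloop
  endfacet
  facet normal 0.0000 1.0000 0.0000
    outer loop
      vertex 21.00 26.12 0.00
      vertex 7.00 26.12 0.00
      vertex 7.00 26.12 21.00
    endloop
  endfacet
  facet normal 0.0000 1.0000 0.0000
    outer loop
      vertex 21.00 26.12 0.00
      vertex 7.00 26.12 21.00
      vertex 21.00 26.12 21.00
    endloop
  endfacet
  facet normal -0.8659 0.5001 0.0000
    outer loop
      vertex 7.00 26.12 0.00
      vertex 0.00 14.00 0.00
      vertex 0.00 14.00 21.00
    endloop
  endfacet
  facet normal -0.8659 0.5001 0.0000
    outer loop
      vertex 7.00 26.12 0.00
      vertex 0.00 14.00 21.00
      vertex 7.00 26.12 21.00
    endloop
  endfacet
  facet normal -0.8659 -0.5001 0.0000
    outer loop
      vertex 0.00 14.00 0.00
      vertex 7.00 1.88 0.00
      vertex 7.00 1.88 21.00
    endloop
  endfacet
  facet normal -0.8659 -0.5001 0.0000
    outer loop
      vertex 0.00 14.00 0.00
      vertex 7.00 1.88 21.00
      vertex 0.00 14.00 21.00
    endloop
  endfacet
  facet normal 0.0000 -1.0000 0.0000
    outer loop
      vertex 7.00 1.88 0.00
      vertex 21.00 1.88 0.00
      vertex 21.00 1.88 21.00
    endloop
  endfacet
  facet normal 0.0000 -1.0000 0.0000
    outer loop
      vertex 7.00 1.88 0.00
      vertex 21.00 1.88 21.00
      vertex 7.00 1.88 21.00
    endloop
  endfacet
  facet normal 0.8659 -0.5001 0.0000
    outer loop
      vertex 21.00 1.88 0.00
      vertex 28.00 14.00 0.00
      vertex 28.00 14.00 21.00
    endloop
  endfacet
  facet normal 0.8659 -0.5001 0.0000
    outer loop
      vertex 21.00 1.88 0.00
      vertex 28.00 14.00 21.00
      vertex 21.00 1.88 21.00
    endloop
  endfacet
endsolid part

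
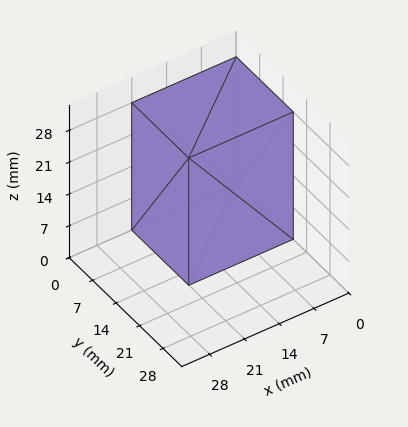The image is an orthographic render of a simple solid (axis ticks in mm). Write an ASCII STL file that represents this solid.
Reading the render: the shape is a rectangular box, roughly 21 × 17 mm footprint and 28 mm tall (dimensions read to the nearest mm from the axis ticks). For the STL, each face is triangulated and given an outward normal.

solid part
  facet normal 0.0000 0.0000 -1.0000
    outer loop
      vertex 21.00 17.00 0.00
      vertex 21.00 0.00 0.00
      vertex 0.00 0.00 0.00
    endloop
  endfacet
  facet normal 0.0000 0.0000 -1.0000
    outer loop
      vertex 0.00 17.00 0.00
      vertex 21.00 17.00 0.00
      vertex 0.00 0.00 0.00
    endloop
  endfacet
  facet normal 0.0000 0.0000 1.0000
    outer loop
      vertex 0.00 0.00 28.00
      vertex 21.00 0.00 28.00
      vertex 21.00 17.00 28.00
    endloop
  endfacet
  facet normal 0.0000 0.0000 1.0000
    outer loop
      vertex 0.00 0.00 28.00
      vertex 21.00 17.00 28.00
      vertex 0.00 17.00 28.00
    endloop
  endfacet
  facet normal 0.0000 -1.0000 0.0000
    outer loop
      vertex 0.00 0.00 0.00
      vertex 21.00 0.00 0.00
      vertex 21.00 0.00 28.00
    endloop
  endfacet
  facet normal 0.0000 -1.0000 0.0000
    outer loop
      vertex 0.00 0.00 0.00
      vertex 21.00 0.00 28.00
      vertex 0.00 0.00 28.00
    endloop
  endfacet
  facet normal 0.0000 1.0000 0.0000
    outer loop
      vertex 21.00 17.00 28.00
      vertex 21.00 17.00 0.00
      vertex 0.00 17.00 0.00
    endloop
  endfacet
  facet normal 0.0000 1.0000 0.0000
    outer loop
      vertex 0.00 17.00 28.00
      vertex 21.00 17.00 28.00
      vertex 0.00 17.00 0.00
    endloop
  endfacet
  facet normal -1.0000 0.0000 0.0000
    outer loop
      vertex 0.00 17.00 28.00
      vertex 0.00 17.00 0.00
      vertex 0.00 0.00 0.00
    endloop
  endfacet
  facet normal -1.0000 0.0000 0.0000
    outer loop
      vertex 0.00 0.00 28.00
      vertex 0.00 17.00 28.00
      vertex 0.00 0.00 0.00
    endloop
  endfacet
  facet normal 1.0000 0.0000 0.0000
    outer loop
      vertex 21.00 0.00 0.00
      vertex 21.00 17.00 0.00
      vertex 21.00 17.00 28.00
    endloop
  endfacet
  facet normal 1.0000 0.0000 0.0000
    outer loop
      vertex 21.00 0.00 0.00
      vertex 21.00 17.00 28.00
      vertex 21.00 0.00 28.00
    endloop
  endfacet
endsolid part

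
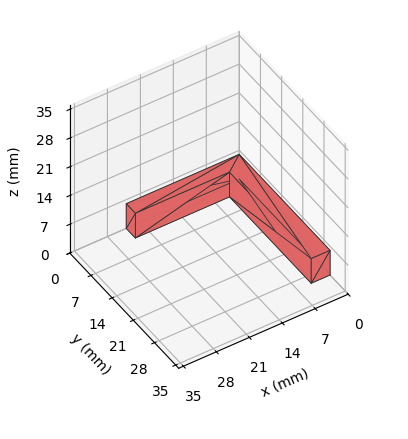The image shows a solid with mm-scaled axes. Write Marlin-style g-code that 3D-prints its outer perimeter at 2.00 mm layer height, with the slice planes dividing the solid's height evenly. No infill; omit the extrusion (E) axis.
Reading the render: the shape is an L-shaped prism: outer 24 × 30 mm, arm thicknesses ≈ 3 mm (horizontal) and 4 mm (vertical), extruded 6 mm in z (dimensions read to the nearest mm from the axis ticks). For the g-code, the solid's height is divided into equal slices at the stated Δz and each level perimeter traced with G1 moves after a G0 lift.

; perimeter-only toolpath
G21 ; units = mm
G90 ; absolute positioning
G28 ; home
; layer 1
G0 Z2.00
G0 X0.00 Y0.00
G1 X24.00 Y0.00
G1 X24.00 Y3.00
G1 X4.00 Y3.00
G1 X4.00 Y30.00
G1 X0.00 Y30.00
G1 X0.00 Y0.00
; layer 2
G0 Z4.00
G0 X0.00 Y0.00
G1 X24.00 Y0.00
G1 X24.00 Y3.00
G1 X4.00 Y3.00
G1 X4.00 Y30.00
G1 X0.00 Y30.00
G1 X0.00 Y0.00
; layer 3
G0 Z6.00
G0 X0.00 Y0.00
G1 X24.00 Y0.00
G1 X24.00 Y3.00
G1 X4.00 Y3.00
G1 X4.00 Y30.00
G1 X0.00 Y30.00
G1 X0.00 Y0.00
M2 ; end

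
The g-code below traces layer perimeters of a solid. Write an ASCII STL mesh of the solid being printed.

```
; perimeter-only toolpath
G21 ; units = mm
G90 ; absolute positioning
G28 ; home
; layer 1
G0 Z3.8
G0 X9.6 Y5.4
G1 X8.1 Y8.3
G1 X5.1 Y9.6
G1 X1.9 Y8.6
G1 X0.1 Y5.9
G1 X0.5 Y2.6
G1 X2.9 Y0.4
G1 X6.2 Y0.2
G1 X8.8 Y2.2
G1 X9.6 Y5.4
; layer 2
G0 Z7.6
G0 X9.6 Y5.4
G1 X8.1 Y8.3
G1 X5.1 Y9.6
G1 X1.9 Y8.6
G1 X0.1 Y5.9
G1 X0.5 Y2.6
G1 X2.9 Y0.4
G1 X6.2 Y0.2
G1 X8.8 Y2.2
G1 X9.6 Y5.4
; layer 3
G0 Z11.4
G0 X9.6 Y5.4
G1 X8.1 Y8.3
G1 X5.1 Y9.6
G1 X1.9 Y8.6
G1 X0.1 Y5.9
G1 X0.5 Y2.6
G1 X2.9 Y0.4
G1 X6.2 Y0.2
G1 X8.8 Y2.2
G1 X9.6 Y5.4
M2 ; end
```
solid part
  facet normal 0.0000 0.0000 -1.0000
    outer loop
      vertex 5.1 9.6 0.0
      vertex 8.1 8.3 0.0
      vertex 9.6 5.4 0.0
    endloop
  endfacet
  facet normal 0.0000 0.0000 -1.0000
    outer loop
      vertex 1.9 8.6 0.0
      vertex 5.1 9.6 0.0
      vertex 9.6 5.4 0.0
    endloop
  endfacet
  facet normal 0.0000 0.0000 -1.0000
    outer loop
      vertex 0.1 5.9 0.0
      vertex 1.9 8.6 0.0
      vertex 9.6 5.4 0.0
    endloop
  endfacet
  facet normal 0.0000 0.0000 -1.0000
    outer loop
      vertex 0.5 2.6 0.0
      vertex 0.1 5.9 0.0
      vertex 9.6 5.4 0.0
    endloop
  endfacet
  facet normal 0.0000 0.0000 -1.0000
    outer loop
      vertex 2.9 0.4 0.0
      vertex 0.5 2.6 0.0
      vertex 9.6 5.4 0.0
    endloop
  endfacet
  facet normal 0.0000 0.0000 -1.0000
    outer loop
      vertex 6.2 0.2 0.0
      vertex 2.9 0.4 0.0
      vertex 9.6 5.4 0.0
    endloop
  endfacet
  facet normal 0.0000 0.0000 -1.0000
    outer loop
      vertex 8.8 2.2 0.0
      vertex 6.2 0.2 0.0
      vertex 9.6 5.4 0.0
    endloop
  endfacet
  facet normal 0.0000 0.0000 1.0000
    outer loop
      vertex 9.6 5.4 11.4
      vertex 8.1 8.3 11.4
      vertex 5.1 9.6 11.4
    endloop
  endfacet
  facet normal 0.0000 0.0000 1.0000
    outer loop
      vertex 9.6 5.4 11.4
      vertex 5.1 9.6 11.4
      vertex 1.9 8.6 11.4
    endloop
  endfacet
  facet normal 0.0000 0.0000 1.0000
    outer loop
      vertex 9.6 5.4 11.4
      vertex 1.9 8.6 11.4
      vertex 0.1 5.9 11.4
    endloop
  endfacet
  facet normal 0.0000 0.0000 1.0000
    outer loop
      vertex 9.6 5.4 11.4
      vertex 0.1 5.9 11.4
      vertex 0.5 2.6 11.4
    endloop
  endfacet
  facet normal 0.0000 0.0000 1.0000
    outer loop
      vertex 9.6 5.4 11.4
      vertex 0.5 2.6 11.4
      vertex 2.9 0.4 11.4
    endloop
  endfacet
  facet normal 0.0000 0.0000 1.0000
    outer loop
      vertex 9.6 5.4 11.4
      vertex 2.9 0.4 11.4
      vertex 6.2 0.2 11.4
    endloop
  endfacet
  facet normal 0.0000 0.0000 1.0000
    outer loop
      vertex 9.6 5.4 11.4
      vertex 6.2 0.2 11.4
      vertex 8.8 2.2 11.4
    endloop
  endfacet
  facet normal 0.8882 0.4594 0.0000
    outer loop
      vertex 9.6 5.4 0.0
      vertex 8.1 8.3 0.0
      vertex 8.1 8.3 11.4
    endloop
  endfacet
  facet normal 0.8882 0.4594 0.0000
    outer loop
      vertex 9.6 5.4 0.0
      vertex 8.1 8.3 11.4
      vertex 9.6 5.4 11.4
    endloop
  endfacet
  facet normal 0.3976 0.9176 0.0000
    outer loop
      vertex 8.1 8.3 0.0
      vertex 5.1 9.6 0.0
      vertex 5.1 9.6 11.4
    endloop
  endfacet
  facet normal 0.3976 0.9176 0.0000
    outer loop
      vertex 8.1 8.3 0.0
      vertex 5.1 9.6 11.4
      vertex 8.1 8.3 11.4
    endloop
  endfacet
  facet normal -0.2983 0.9545 0.0000
    outer loop
      vertex 5.1 9.6 0.0
      vertex 1.9 8.6 0.0
      vertex 1.9 8.6 11.4
    endloop
  endfacet
  facet normal -0.2983 0.9545 0.0000
    outer loop
      vertex 5.1 9.6 0.0
      vertex 1.9 8.6 11.4
      vertex 5.1 9.6 11.4
    endloop
  endfacet
  facet normal -0.8321 0.5547 0.0000
    outer loop
      vertex 1.9 8.6 0.0
      vertex 0.1 5.9 0.0
      vertex 0.1 5.9 11.4
    endloop
  endfacet
  facet normal -0.8321 0.5547 0.0000
    outer loop
      vertex 1.9 8.6 0.0
      vertex 0.1 5.9 11.4
      vertex 1.9 8.6 11.4
    endloop
  endfacet
  facet normal -0.9927 -0.1203 0.0000
    outer loop
      vertex 0.1 5.9 0.0
      vertex 0.5 2.6 0.0
      vertex 0.5 2.6 11.4
    endloop
  endfacet
  facet normal -0.9927 -0.1203 0.0000
    outer loop
      vertex 0.1 5.9 0.0
      vertex 0.5 2.6 11.4
      vertex 0.1 5.9 11.4
    endloop
  endfacet
  facet normal -0.6757 -0.7372 0.0000
    outer loop
      vertex 0.5 2.6 0.0
      vertex 2.9 0.4 0.0
      vertex 2.9 0.4 11.4
    endloop
  endfacet
  facet normal -0.6757 -0.7372 0.0000
    outer loop
      vertex 0.5 2.6 0.0
      vertex 2.9 0.4 11.4
      vertex 0.5 2.6 11.4
    endloop
  endfacet
  facet normal -0.0605 -0.9982 0.0000
    outer loop
      vertex 2.9 0.4 0.0
      vertex 6.2 0.2 0.0
      vertex 6.2 0.2 11.4
    endloop
  endfacet
  facet normal -0.0605 -0.9982 0.0000
    outer loop
      vertex 2.9 0.4 0.0
      vertex 6.2 0.2 11.4
      vertex 2.9 0.4 11.4
    endloop
  endfacet
  facet normal 0.6097 -0.7926 0.0000
    outer loop
      vertex 6.2 0.2 0.0
      vertex 8.8 2.2 0.0
      vertex 8.8 2.2 11.4
    endloop
  endfacet
  facet normal 0.6097 -0.7926 0.0000
    outer loop
      vertex 6.2 0.2 0.0
      vertex 8.8 2.2 11.4
      vertex 6.2 0.2 11.4
    endloop
  endfacet
  facet normal 0.9701 -0.2425 0.0000
    outer loop
      vertex 8.8 2.2 0.0
      vertex 9.6 5.4 0.0
      vertex 9.6 5.4 11.4
    endloop
  endfacet
  facet normal 0.9701 -0.2425 0.0000
    outer loop
      vertex 8.8 2.2 0.0
      vertex 9.6 5.4 11.4
      vertex 8.8 2.2 11.4
    endloop
  endfacet
endsolid part

The G0 Z moves step by Δz≈3.8 mm. Every layer's G1 loop is the same polygon, so the solid is a straight extrusion of it from z=0 to z≈11.4. Closing with flat bottom and top caps and triangulating gives 32 facets — a regular 9-sided prism (a cylinder approximated with 9 flat sides), circumscribed radius ≈ 4.8 mm, height ≈ 11.4 mm.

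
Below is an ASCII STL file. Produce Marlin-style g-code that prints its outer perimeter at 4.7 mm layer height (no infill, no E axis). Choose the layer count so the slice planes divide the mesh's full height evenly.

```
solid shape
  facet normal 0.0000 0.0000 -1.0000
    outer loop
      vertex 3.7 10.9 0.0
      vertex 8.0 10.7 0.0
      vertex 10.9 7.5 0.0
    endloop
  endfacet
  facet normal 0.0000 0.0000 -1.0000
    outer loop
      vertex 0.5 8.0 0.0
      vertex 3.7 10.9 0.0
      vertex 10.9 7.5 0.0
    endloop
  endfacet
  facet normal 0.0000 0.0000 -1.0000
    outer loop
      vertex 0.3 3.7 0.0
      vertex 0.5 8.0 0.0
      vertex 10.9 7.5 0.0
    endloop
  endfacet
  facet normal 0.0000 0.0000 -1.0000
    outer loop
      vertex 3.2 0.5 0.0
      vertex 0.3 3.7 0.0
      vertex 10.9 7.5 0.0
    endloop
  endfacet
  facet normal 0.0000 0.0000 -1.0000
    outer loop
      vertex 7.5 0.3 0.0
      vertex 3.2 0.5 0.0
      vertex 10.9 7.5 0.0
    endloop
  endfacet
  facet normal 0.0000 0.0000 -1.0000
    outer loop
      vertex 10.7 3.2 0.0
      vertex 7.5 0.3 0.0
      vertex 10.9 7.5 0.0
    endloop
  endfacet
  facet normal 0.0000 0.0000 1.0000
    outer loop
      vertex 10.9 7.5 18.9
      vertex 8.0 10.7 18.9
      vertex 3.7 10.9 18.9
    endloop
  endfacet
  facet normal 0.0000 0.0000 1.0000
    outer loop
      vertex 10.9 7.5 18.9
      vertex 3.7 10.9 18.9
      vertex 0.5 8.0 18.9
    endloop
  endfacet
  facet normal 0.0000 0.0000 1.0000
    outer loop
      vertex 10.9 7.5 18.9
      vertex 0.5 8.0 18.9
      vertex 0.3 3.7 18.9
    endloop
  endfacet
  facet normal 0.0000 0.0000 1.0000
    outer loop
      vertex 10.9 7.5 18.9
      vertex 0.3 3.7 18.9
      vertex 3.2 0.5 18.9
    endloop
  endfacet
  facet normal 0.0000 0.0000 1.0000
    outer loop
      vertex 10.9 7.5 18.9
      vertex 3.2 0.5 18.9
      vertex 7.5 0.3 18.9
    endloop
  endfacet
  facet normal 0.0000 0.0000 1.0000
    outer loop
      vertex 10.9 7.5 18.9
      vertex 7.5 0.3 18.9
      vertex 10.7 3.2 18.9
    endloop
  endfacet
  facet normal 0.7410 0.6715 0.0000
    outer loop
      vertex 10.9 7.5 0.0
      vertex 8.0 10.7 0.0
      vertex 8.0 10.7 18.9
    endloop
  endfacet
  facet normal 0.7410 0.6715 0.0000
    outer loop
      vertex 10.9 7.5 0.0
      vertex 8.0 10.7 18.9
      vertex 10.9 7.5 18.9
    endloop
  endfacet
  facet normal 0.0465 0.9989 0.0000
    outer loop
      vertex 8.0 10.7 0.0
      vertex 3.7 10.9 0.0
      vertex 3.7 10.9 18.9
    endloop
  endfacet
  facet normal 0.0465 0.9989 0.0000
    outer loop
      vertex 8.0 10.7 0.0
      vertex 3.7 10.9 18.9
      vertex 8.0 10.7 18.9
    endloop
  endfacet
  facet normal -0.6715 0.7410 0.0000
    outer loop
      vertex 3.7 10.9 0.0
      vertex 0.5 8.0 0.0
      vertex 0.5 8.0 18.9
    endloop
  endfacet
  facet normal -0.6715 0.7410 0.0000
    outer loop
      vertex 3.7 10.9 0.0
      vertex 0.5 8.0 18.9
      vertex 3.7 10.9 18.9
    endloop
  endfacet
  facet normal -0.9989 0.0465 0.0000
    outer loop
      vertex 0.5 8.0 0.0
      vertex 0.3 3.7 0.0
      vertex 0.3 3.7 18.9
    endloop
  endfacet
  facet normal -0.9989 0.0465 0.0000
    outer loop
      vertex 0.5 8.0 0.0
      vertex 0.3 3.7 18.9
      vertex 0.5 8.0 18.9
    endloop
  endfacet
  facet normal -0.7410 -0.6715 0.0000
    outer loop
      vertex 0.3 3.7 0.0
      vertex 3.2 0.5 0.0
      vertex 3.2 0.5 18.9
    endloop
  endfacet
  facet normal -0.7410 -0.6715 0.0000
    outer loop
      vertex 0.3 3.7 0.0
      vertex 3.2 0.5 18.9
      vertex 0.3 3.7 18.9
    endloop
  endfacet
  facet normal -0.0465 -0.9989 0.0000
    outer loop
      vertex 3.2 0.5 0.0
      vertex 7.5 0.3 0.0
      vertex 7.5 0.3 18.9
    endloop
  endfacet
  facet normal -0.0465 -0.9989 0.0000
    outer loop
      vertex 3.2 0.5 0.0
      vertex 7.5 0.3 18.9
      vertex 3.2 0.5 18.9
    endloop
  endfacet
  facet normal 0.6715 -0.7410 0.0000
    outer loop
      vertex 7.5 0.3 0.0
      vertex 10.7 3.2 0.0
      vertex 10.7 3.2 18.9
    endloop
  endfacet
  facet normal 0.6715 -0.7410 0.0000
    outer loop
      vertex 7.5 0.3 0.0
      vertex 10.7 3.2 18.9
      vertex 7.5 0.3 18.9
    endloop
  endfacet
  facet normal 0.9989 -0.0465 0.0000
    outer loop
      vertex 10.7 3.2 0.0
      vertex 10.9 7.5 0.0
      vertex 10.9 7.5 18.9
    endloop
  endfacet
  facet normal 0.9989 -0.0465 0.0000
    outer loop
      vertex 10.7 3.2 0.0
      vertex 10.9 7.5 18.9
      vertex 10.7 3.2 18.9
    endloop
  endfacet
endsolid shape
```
; perimeter-only toolpath
G21 ; units = mm
G90 ; absolute positioning
G28 ; home
; layer 1
G0 Z4.7
G0 X10.9 Y7.5
G1 X8.0 Y10.7
G1 X3.7 Y10.9
G1 X0.5 Y8.0
G1 X0.3 Y3.7
G1 X3.2 Y0.5
G1 X7.5 Y0.3
G1 X10.7 Y3.2
G1 X10.9 Y7.5
; layer 2
G0 Z9.4
G0 X10.9 Y7.5
G1 X8.0 Y10.7
G1 X3.7 Y10.9
G1 X0.5 Y8.0
G1 X0.3 Y3.7
G1 X3.2 Y0.5
G1 X7.5 Y0.3
G1 X10.7 Y3.2
G1 X10.9 Y7.5
; layer 3
G0 Z14.2
G0 X10.9 Y7.5
G1 X8.0 Y10.7
G1 X3.7 Y10.9
G1 X0.5 Y8.0
G1 X0.3 Y3.7
G1 X3.2 Y0.5
G1 X7.5 Y0.3
G1 X10.7 Y3.2
G1 X10.9 Y7.5
; layer 4
G0 Z18.9
G0 X10.9 Y7.5
G1 X8.0 Y10.7
G1 X3.7 Y10.9
G1 X0.5 Y8.0
G1 X0.3 Y3.7
G1 X3.2 Y0.5
G1 X7.5 Y0.3
G1 X10.7 Y3.2
G1 X10.9 Y7.5
M2 ; end

The solid is a regular 8-sided prism (a cylinder approximated with 8 flat sides), circumscribed radius ≈ 5.6 mm, height ≈ 18.9 mm. Slicing at Δz = 4.7 mm — 4 equal slices spanning the solid's height, so layer i sits at z = i·h/4 — gives 4 non-empty perimeters. Each is a 8-segment closed polygon; G0 lifts to the layer z and rapids to the start vertex, then G1 traces the edges.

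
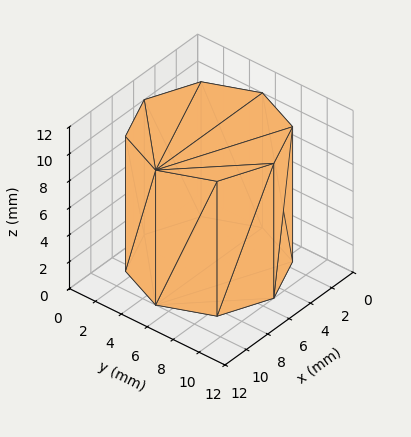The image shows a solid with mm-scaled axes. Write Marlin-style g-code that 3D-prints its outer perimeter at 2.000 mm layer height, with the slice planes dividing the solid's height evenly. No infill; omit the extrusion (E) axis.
Reading the render: the shape is a regular 8-sided prism (a cylinder approximated with 8 flat sides), circumscribed radius ≈ 5 mm, height ≈ 10 mm (dimensions read to the nearest mm from the axis ticks). For the g-code, the solid's height is divided into equal slices at the stated Δz and each level perimeter traced with G1 moves after a G0 lift.

; perimeter-only toolpath
G21 ; units = mm
G90 ; absolute positioning
G28 ; home
; layer 1
G0 Z2.000
G0 X10.000 Y5.000
G1 X8.536 Y8.536
G1 X5.000 Y10.000
G1 X1.464 Y8.536
G1 X0.000 Y5.000
G1 X1.464 Y1.464
G1 X5.000 Y0.000
G1 X8.536 Y1.464
G1 X10.000 Y5.000
; layer 2
G0 Z4.000
G0 X10.000 Y5.000
G1 X8.536 Y8.536
G1 X5.000 Y10.000
G1 X1.464 Y8.536
G1 X0.000 Y5.000
G1 X1.464 Y1.464
G1 X5.000 Y0.000
G1 X8.536 Y1.464
G1 X10.000 Y5.000
; layer 3
G0 Z6.000
G0 X10.000 Y5.000
G1 X8.536 Y8.536
G1 X5.000 Y10.000
G1 X1.464 Y8.536
G1 X0.000 Y5.000
G1 X1.464 Y1.464
G1 X5.000 Y0.000
G1 X8.536 Y1.464
G1 X10.000 Y5.000
; layer 4
G0 Z8.000
G0 X10.000 Y5.000
G1 X8.536 Y8.536
G1 X5.000 Y10.000
G1 X1.464 Y8.536
G1 X0.000 Y5.000
G1 X1.464 Y1.464
G1 X5.000 Y0.000
G1 X8.536 Y1.464
G1 X10.000 Y5.000
; layer 5
G0 Z10.000
G0 X10.000 Y5.000
G1 X8.536 Y8.536
G1 X5.000 Y10.000
G1 X1.464 Y8.536
G1 X0.000 Y5.000
G1 X1.464 Y1.464
G1 X5.000 Y0.000
G1 X8.536 Y1.464
G1 X10.000 Y5.000
M2 ; end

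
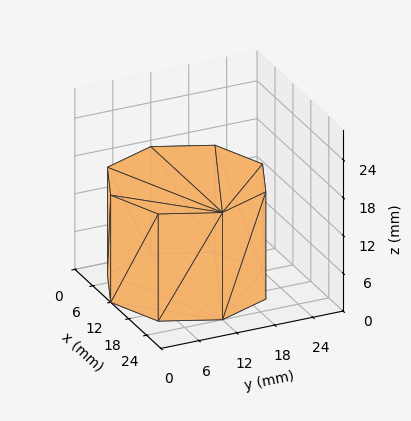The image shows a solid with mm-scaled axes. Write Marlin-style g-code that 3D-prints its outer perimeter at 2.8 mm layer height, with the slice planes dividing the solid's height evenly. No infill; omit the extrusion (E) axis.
Reading the render: the shape is a regular 8-sided prism (a cylinder approximated with 8 flat sides), circumscribed radius ≈ 12 mm, height ≈ 17 mm (dimensions read to the nearest mm from the axis ticks). For the g-code, the solid's height is divided into equal slices at the stated Δz and each level perimeter traced with G1 moves after a G0 lift.

; perimeter-only toolpath
G21 ; units = mm
G90 ; absolute positioning
G28 ; home
; layer 1
G0 Z2.8
G0 X24.0 Y12.0
G1 X20.5 Y20.5
G1 X12.0 Y24.0
G1 X3.5 Y20.5
G1 X0.0 Y12.0
G1 X3.5 Y3.5
G1 X12.0 Y0.0
G1 X20.5 Y3.5
G1 X24.0 Y12.0
; layer 2
G0 Z5.7
G0 X24.0 Y12.0
G1 X20.5 Y20.5
G1 X12.0 Y24.0
G1 X3.5 Y20.5
G1 X0.0 Y12.0
G1 X3.5 Y3.5
G1 X12.0 Y0.0
G1 X20.5 Y3.5
G1 X24.0 Y12.0
; layer 3
G0 Z8.5
G0 X24.0 Y12.0
G1 X20.5 Y20.5
G1 X12.0 Y24.0
G1 X3.5 Y20.5
G1 X0.0 Y12.0
G1 X3.5 Y3.5
G1 X12.0 Y0.0
G1 X20.5 Y3.5
G1 X24.0 Y12.0
; layer 4
G0 Z11.3
G0 X24.0 Y12.0
G1 X20.5 Y20.5
G1 X12.0 Y24.0
G1 X3.5 Y20.5
G1 X0.0 Y12.0
G1 X3.5 Y3.5
G1 X12.0 Y0.0
G1 X20.5 Y3.5
G1 X24.0 Y12.0
; layer 5
G0 Z14.2
G0 X24.0 Y12.0
G1 X20.5 Y20.5
G1 X12.0 Y24.0
G1 X3.5 Y20.5
G1 X0.0 Y12.0
G1 X3.5 Y3.5
G1 X12.0 Y0.0
G1 X20.5 Y3.5
G1 X24.0 Y12.0
; layer 6
G0 Z17.0
G0 X24.0 Y12.0
G1 X20.5 Y20.5
G1 X12.0 Y24.0
G1 X3.5 Y20.5
G1 X0.0 Y12.0
G1 X3.5 Y3.5
G1 X12.0 Y0.0
G1 X20.5 Y3.5
G1 X24.0 Y12.0
M2 ; end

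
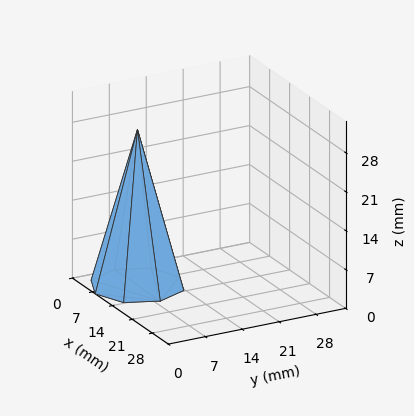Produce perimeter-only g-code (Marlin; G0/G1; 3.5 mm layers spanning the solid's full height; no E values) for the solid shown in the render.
Reading the render: the shape is a regular 8-sided pyramid, base circumscribed radius ≈ 8 mm, apex at z ≈ 28 mm (dimensions read to the nearest mm from the axis ticks). For the g-code, the solid's height is divided into equal slices at the stated Δz and each level perimeter traced with G1 moves after a G0 lift.

; perimeter-only toolpath
G21 ; units = mm
G90 ; absolute positioning
G28 ; home
; layer 1
G0 Z3.5
G0 X15.0 Y8.0
G1 X13.0 Y13.0
G1 X8.0 Y15.0
G1 X3.0 Y13.0
G1 X1.0 Y8.0
G1 X3.0 Y3.0
G1 X8.0 Y1.0
G1 X13.0 Y3.0
G1 X15.0 Y8.0
; layer 2
G0 Z7.0
G0 X14.0 Y8.0
G1 X12.3 Y12.3
G1 X8.0 Y14.0
G1 X3.7 Y12.3
G1 X2.0 Y8.0
G1 X3.7 Y3.7
G1 X8.0 Y2.0
G1 X12.3 Y3.7
G1 X14.0 Y8.0
; layer 3
G0 Z10.5
G0 X13.0 Y8.0
G1 X11.6 Y11.6
G1 X8.0 Y13.0
G1 X4.4 Y11.6
G1 X3.0 Y8.0
G1 X4.4 Y4.4
G1 X8.0 Y3.0
G1 X11.6 Y4.4
G1 X13.0 Y8.0
; layer 4
G0 Z14.0
G0 X12.0 Y8.0
G1 X10.8 Y10.8
G1 X8.0 Y12.0
G1 X5.2 Y10.8
G1 X4.0 Y8.0
G1 X5.2 Y5.2
G1 X8.0 Y4.0
G1 X10.8 Y5.2
G1 X12.0 Y8.0
; layer 5
G0 Z17.5
G0 X11.0 Y8.0
G1 X10.1 Y10.1
G1 X8.0 Y11.0
G1 X5.9 Y10.1
G1 X5.0 Y8.0
G1 X5.9 Y5.9
G1 X8.0 Y5.0
G1 X10.1 Y5.9
G1 X11.0 Y8.0
; layer 6
G0 Z21.0
G0 X10.0 Y8.0
G1 X9.4 Y9.4
G1 X8.0 Y10.0
G1 X6.6 Y9.4
G1 X6.0 Y8.0
G1 X6.6 Y6.6
G1 X8.0 Y6.0
G1 X9.4 Y6.6
G1 X10.0 Y8.0
; layer 7
G0 Z24.5
G0 X9.0 Y8.0
G1 X8.7 Y8.7
G1 X8.0 Y9.0
G1 X7.3 Y8.7
G1 X7.0 Y8.0
G1 X7.3 Y7.3
G1 X8.0 Y7.0
G1 X8.7 Y7.3
G1 X9.0 Y8.0
M2 ; end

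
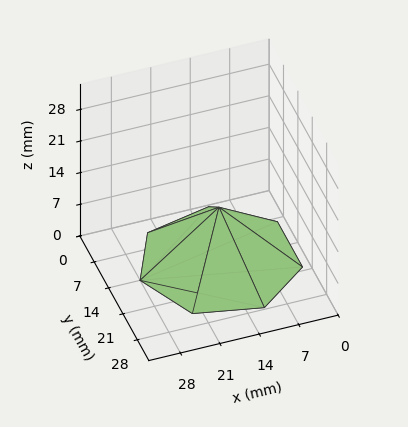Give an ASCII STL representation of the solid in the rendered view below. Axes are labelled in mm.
Reading the render: the shape is a regular 7-sided pyramid, base circumscribed radius ≈ 14 mm, apex at z ≈ 12 mm (dimensions read to the nearest mm from the axis ticks). For the STL, each face is triangulated and given an outward normal.

solid part
  facet normal 0.0000 0.0000 -1.0000
    outer loop
      vertex 10.9 27.6 0.0
      vertex 22.7 24.9 0.0
      vertex 28.0 14.0 0.0
    endloop
  endfacet
  facet normal 0.0000 0.0000 -1.0000
    outer loop
      vertex 1.4 20.1 0.0
      vertex 10.9 27.6 0.0
      vertex 28.0 14.0 0.0
    endloop
  endfacet
  facet normal 0.0000 0.0000 -1.0000
    outer loop
      vertex 1.4 7.9 0.0
      vertex 1.4 20.1 0.0
      vertex 28.0 14.0 0.0
    endloop
  endfacet
  facet normal 0.0000 0.0000 -1.0000
    outer loop
      vertex 10.9 0.4 0.0
      vertex 1.4 7.9 0.0
      vertex 28.0 14.0 0.0
    endloop
  endfacet
  facet normal 0.0000 0.0000 -1.0000
    outer loop
      vertex 22.7 3.1 0.0
      vertex 10.9 0.4 0.0
      vertex 28.0 14.0 0.0
    endloop
  endfacet
  facet normal 0.6205 0.3017 0.7239
    outer loop
      vertex 28.0 14.0 0.0
      vertex 22.7 24.9 0.0
      vertex 14.0 14.0 12.0
    endloop
  endfacet
  facet normal 0.1540 0.6732 0.7232
    outer loop
      vertex 22.7 24.9 0.0
      vertex 10.9 27.6 0.0
      vertex 14.0 14.0 12.0
    endloop
  endfacet
  facet normal -0.4274 0.5414 0.7240
    outer loop
      vertex 10.9 27.6 0.0
      vertex 1.4 20.1 0.0
      vertex 14.0 14.0 12.0
    endloop
  endfacet
  facet normal -0.6897 0.0000 0.7241
    outer loop
      vertex 1.4 20.1 0.0
      vertex 1.4 7.9 0.0
      vertex 14.0 14.0 12.0
    endloop
  endfacet
  facet normal -0.4274 -0.5414 0.7240
    outer loop
      vertex 1.4 7.9 0.0
      vertex 10.9 0.4 0.0
      vertex 14.0 14.0 12.0
    endloop
  endfacet
  facet normal 0.1540 -0.6732 0.7232
    outer loop
      vertex 10.9 0.4 0.0
      vertex 22.7 3.1 0.0
      vertex 14.0 14.0 12.0
    endloop
  endfacet
  facet normal 0.6205 -0.3017 0.7239
    outer loop
      vertex 22.7 3.1 0.0
      vertex 28.0 14.0 0.0
      vertex 14.0 14.0 12.0
    endloop
  endfacet
endsolid part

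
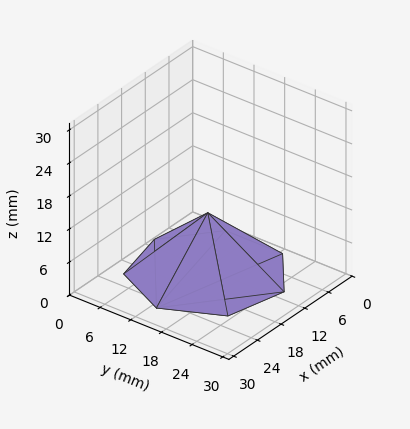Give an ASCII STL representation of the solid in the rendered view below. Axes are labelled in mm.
Reading the render: the shape is a regular 7-sided pyramid, base circumscribed radius ≈ 13 mm, apex at z ≈ 11 mm (dimensions read to the nearest mm from the axis ticks). For the STL, each face is triangulated and given an outward normal.

solid part
  facet normal 0.0000 0.0000 -1.0000
    outer loop
      vertex 10.1 25.7 0.0
      vertex 21.1 23.2 0.0
      vertex 26.0 13.0 0.0
    endloop
  endfacet
  facet normal 0.0000 0.0000 -1.0000
    outer loop
      vertex 1.3 18.6 0.0
      vertex 10.1 25.7 0.0
      vertex 26.0 13.0 0.0
    endloop
  endfacet
  facet normal 0.0000 0.0000 -1.0000
    outer loop
      vertex 1.3 7.4 0.0
      vertex 1.3 18.6 0.0
      vertex 26.0 13.0 0.0
    endloop
  endfacet
  facet normal 0.0000 0.0000 -1.0000
    outer loop
      vertex 10.1 0.3 0.0
      vertex 1.3 7.4 0.0
      vertex 26.0 13.0 0.0
    endloop
  endfacet
  facet normal 0.0000 0.0000 -1.0000
    outer loop
      vertex 21.1 2.8 0.0
      vertex 10.1 0.3 0.0
      vertex 26.0 13.0 0.0
    endloop
  endfacet
  facet normal 0.6169 0.2964 0.7291
    outer loop
      vertex 26.0 13.0 0.0
      vertex 21.1 23.2 0.0
      vertex 13.0 13.0 11.0
    endloop
  endfacet
  facet normal 0.1515 0.6667 0.7298
    outer loop
      vertex 21.1 23.2 0.0
      vertex 10.1 25.7 0.0
      vertex 13.0 13.0 11.0
    endloop
  endfacet
  facet normal -0.4300 0.5330 0.7287
    outer loop
      vertex 10.1 25.7 0.0
      vertex 1.3 18.6 0.0
      vertex 13.0 13.0 11.0
    endloop
  endfacet
  facet normal -0.6850 0.0000 0.7286
    outer loop
      vertex 1.3 18.6 0.0
      vertex 1.3 7.4 0.0
      vertex 13.0 13.0 11.0
    endloop
  endfacet
  facet normal -0.4300 -0.5330 0.7287
    outer loop
      vertex 1.3 7.4 0.0
      vertex 10.1 0.3 0.0
      vertex 13.0 13.0 11.0
    endloop
  endfacet
  facet normal 0.1515 -0.6667 0.7298
    outer loop
      vertex 10.1 0.3 0.0
      vertex 21.1 2.8 0.0
      vertex 13.0 13.0 11.0
    endloop
  endfacet
  facet normal 0.6169 -0.2964 0.7291
    outer loop
      vertex 21.1 2.8 0.0
      vertex 26.0 13.0 0.0
      vertex 13.0 13.0 11.0
    endloop
  endfacet
endsolid part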